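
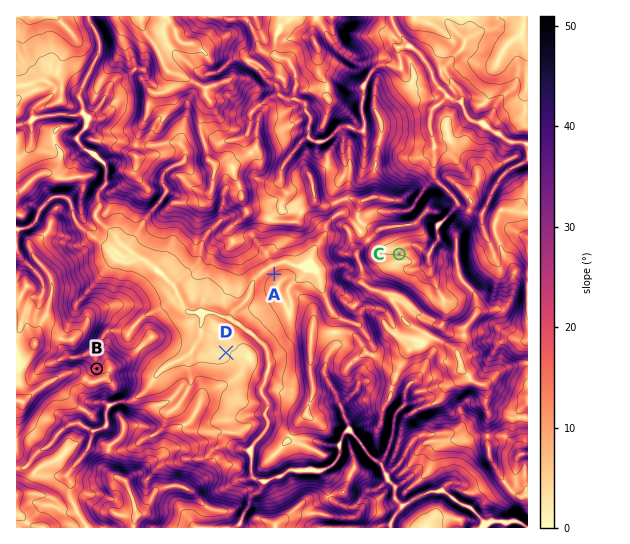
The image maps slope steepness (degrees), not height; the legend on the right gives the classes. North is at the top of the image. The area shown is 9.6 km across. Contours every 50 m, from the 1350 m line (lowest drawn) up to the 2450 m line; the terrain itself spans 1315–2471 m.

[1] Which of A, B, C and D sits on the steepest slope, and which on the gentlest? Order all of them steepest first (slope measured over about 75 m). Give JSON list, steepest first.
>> ["B", "A", "C", "D"]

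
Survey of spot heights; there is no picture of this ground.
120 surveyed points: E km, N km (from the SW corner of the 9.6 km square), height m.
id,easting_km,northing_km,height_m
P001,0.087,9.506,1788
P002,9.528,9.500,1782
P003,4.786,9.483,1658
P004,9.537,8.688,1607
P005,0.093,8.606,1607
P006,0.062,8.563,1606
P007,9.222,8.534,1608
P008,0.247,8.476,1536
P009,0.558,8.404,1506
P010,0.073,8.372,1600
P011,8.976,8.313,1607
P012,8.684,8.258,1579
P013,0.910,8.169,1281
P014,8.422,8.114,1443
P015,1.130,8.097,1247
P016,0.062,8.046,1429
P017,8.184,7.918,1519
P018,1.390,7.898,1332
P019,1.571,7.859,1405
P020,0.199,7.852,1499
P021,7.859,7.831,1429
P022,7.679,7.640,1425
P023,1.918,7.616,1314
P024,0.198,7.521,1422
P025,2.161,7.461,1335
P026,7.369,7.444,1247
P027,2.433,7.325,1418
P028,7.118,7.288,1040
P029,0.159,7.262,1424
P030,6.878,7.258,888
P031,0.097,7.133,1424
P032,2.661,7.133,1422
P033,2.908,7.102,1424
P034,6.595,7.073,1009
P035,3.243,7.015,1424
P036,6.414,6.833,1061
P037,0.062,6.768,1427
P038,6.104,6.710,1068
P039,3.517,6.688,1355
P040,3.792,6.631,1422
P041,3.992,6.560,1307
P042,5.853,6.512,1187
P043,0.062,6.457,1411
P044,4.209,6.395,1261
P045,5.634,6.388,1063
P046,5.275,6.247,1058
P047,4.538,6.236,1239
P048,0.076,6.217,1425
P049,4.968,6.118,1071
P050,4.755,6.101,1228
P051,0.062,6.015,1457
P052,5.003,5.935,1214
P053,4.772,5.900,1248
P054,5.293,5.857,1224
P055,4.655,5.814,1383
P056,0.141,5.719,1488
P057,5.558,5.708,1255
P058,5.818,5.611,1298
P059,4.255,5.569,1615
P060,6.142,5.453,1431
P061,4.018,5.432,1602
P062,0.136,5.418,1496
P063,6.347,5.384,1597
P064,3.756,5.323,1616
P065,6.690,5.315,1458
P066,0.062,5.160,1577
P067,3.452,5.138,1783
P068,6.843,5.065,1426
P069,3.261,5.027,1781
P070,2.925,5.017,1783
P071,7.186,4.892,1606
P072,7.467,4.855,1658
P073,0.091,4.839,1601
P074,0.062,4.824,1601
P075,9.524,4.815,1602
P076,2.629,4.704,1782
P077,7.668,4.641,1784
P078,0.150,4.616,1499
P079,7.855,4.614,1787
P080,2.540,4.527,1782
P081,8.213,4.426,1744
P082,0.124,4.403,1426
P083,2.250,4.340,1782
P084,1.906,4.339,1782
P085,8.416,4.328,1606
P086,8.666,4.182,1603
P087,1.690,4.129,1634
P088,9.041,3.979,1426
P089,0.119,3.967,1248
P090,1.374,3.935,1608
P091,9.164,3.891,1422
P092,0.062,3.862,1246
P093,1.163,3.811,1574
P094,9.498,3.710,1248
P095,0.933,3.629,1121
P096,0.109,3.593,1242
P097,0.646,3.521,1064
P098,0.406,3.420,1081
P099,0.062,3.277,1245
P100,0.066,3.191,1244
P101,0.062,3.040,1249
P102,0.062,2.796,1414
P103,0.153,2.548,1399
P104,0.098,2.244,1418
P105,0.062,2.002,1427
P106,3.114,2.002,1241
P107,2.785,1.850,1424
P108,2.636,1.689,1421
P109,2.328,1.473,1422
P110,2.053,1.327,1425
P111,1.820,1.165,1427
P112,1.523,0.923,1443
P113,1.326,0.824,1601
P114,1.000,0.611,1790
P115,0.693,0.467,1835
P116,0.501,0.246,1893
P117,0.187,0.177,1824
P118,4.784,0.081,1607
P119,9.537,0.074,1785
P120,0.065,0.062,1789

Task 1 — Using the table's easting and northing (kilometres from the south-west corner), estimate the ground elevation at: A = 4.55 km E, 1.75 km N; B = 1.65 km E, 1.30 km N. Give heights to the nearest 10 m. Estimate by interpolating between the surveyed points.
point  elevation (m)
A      1240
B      1550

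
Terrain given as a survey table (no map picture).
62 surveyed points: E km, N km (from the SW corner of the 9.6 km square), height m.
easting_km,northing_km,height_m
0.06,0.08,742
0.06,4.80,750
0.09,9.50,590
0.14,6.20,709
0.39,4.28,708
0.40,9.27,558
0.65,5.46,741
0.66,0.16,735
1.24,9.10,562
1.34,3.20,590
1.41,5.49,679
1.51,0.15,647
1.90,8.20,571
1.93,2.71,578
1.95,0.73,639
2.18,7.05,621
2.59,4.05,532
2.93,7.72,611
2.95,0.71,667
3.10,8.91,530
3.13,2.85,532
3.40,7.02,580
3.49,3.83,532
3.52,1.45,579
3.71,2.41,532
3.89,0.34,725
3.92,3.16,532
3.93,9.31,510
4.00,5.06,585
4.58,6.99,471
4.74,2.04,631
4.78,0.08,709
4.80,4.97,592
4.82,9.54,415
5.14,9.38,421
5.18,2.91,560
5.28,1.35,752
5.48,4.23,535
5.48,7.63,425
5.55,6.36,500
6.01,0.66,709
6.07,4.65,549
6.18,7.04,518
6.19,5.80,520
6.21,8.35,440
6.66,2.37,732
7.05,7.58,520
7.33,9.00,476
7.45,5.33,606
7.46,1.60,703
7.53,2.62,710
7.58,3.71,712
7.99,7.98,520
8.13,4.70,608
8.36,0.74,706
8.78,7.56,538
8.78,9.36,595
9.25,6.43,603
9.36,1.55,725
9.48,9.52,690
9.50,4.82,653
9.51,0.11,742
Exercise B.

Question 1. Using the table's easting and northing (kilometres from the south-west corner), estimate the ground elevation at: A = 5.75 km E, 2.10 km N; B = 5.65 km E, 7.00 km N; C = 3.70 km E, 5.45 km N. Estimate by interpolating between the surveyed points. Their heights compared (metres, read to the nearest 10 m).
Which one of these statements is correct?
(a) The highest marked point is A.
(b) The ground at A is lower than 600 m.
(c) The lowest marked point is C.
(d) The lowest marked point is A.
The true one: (a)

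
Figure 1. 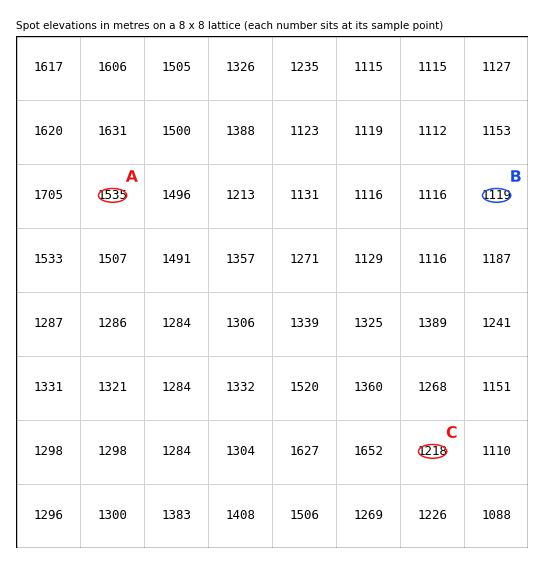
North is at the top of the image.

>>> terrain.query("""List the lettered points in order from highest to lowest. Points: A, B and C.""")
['A', 'C', 'B']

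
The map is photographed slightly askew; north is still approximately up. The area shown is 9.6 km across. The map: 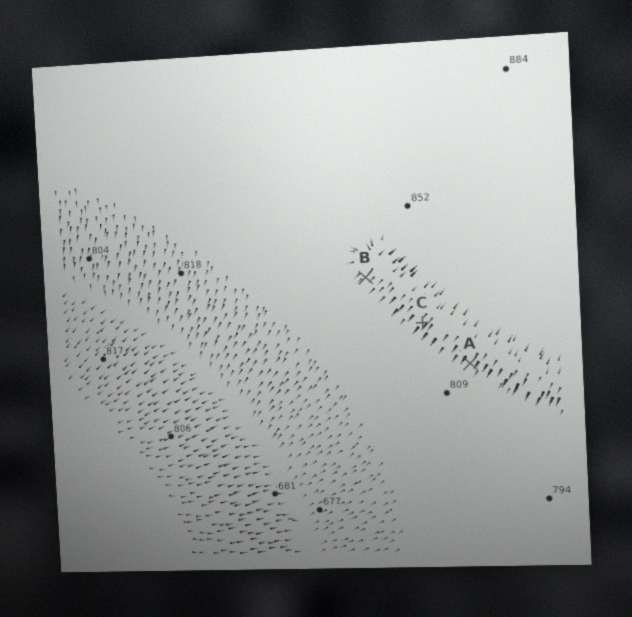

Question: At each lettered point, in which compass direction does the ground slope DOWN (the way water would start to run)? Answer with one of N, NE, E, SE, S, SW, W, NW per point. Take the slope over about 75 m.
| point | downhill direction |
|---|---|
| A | SW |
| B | SW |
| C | SW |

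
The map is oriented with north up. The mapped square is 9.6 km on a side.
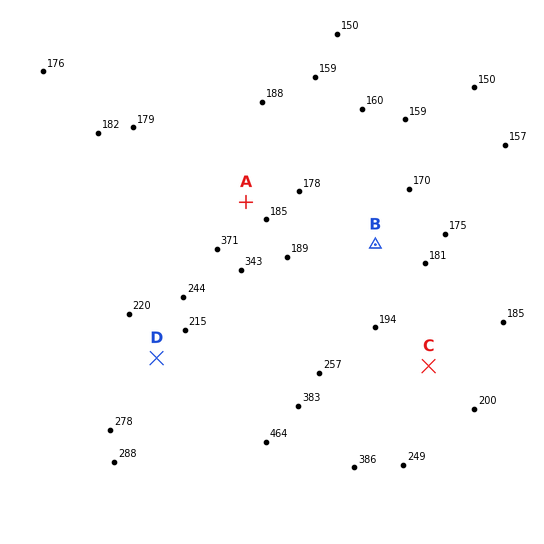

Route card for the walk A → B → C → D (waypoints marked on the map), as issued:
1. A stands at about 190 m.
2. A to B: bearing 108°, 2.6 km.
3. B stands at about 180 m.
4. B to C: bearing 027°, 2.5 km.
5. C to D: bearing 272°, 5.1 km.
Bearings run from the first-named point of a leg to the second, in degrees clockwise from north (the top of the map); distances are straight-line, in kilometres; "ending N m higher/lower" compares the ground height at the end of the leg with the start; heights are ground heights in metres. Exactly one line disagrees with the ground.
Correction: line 4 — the bearing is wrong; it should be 156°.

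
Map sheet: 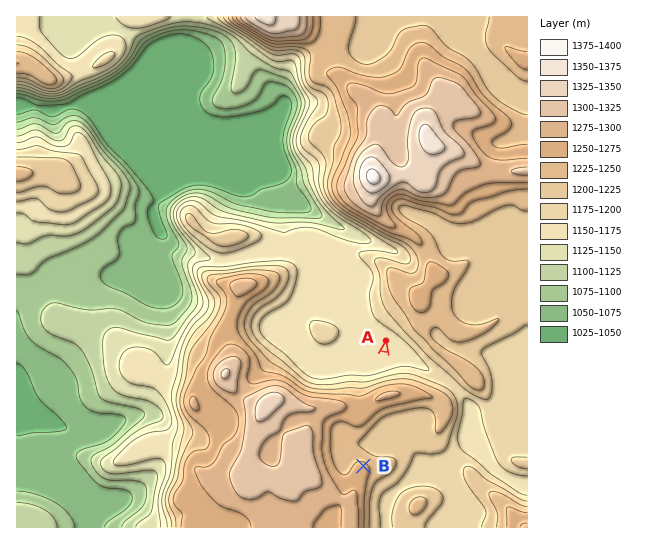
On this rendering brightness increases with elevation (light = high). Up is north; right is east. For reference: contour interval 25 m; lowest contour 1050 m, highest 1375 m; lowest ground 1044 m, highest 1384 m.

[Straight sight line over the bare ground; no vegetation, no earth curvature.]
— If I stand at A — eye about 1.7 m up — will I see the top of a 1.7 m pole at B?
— No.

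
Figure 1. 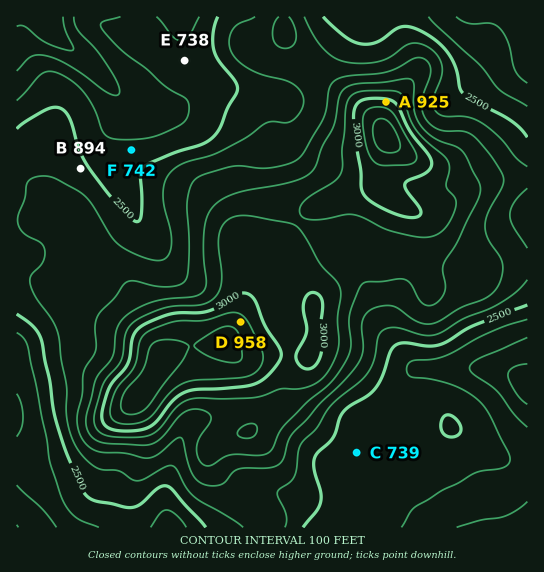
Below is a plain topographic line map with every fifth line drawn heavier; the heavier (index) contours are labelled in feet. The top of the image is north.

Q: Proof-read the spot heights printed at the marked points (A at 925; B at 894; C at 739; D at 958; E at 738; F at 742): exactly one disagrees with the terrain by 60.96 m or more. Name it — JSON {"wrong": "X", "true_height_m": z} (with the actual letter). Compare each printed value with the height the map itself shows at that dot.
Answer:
{"wrong": "B", "true_height_m": 772}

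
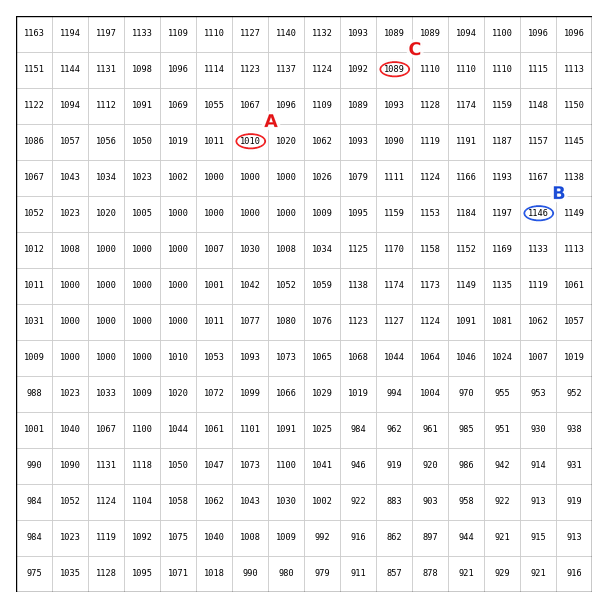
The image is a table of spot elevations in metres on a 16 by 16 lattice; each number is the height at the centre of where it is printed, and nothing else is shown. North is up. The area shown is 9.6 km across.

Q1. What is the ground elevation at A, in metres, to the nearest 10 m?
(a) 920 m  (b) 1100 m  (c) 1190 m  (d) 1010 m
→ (d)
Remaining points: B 1150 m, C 1090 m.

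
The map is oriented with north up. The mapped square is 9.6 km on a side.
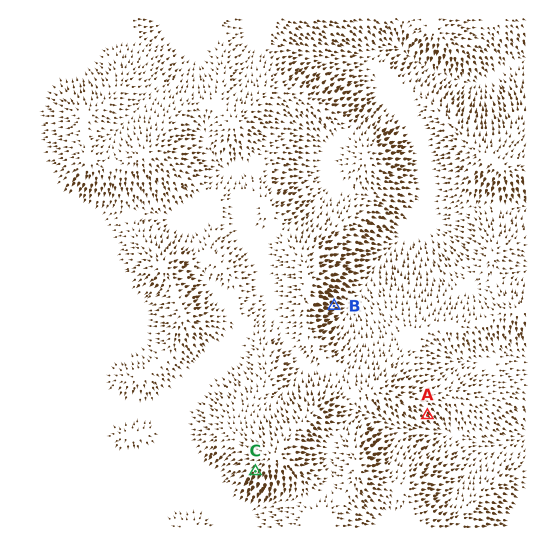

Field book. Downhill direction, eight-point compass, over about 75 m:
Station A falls SE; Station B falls E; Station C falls SW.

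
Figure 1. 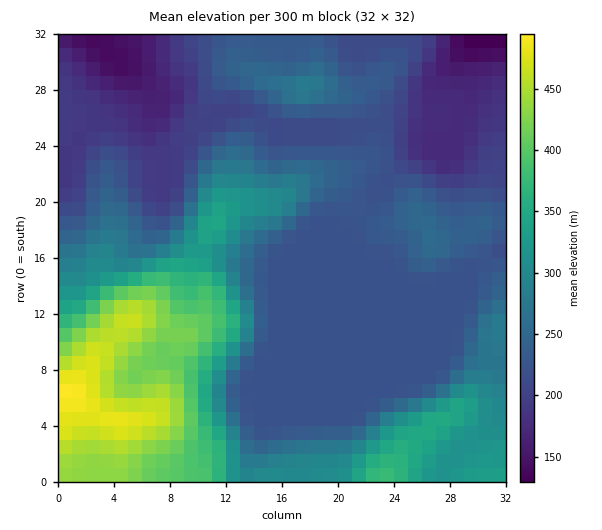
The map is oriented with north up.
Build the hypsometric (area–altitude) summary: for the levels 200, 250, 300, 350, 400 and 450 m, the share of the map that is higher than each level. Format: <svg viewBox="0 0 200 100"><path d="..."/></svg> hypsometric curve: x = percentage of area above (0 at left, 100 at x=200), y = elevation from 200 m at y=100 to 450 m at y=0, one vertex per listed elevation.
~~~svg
<svg viewBox="0 0 200 100"><path d="M168 100l-87-20-26-20-20-20-12-20-14-20"/></svg>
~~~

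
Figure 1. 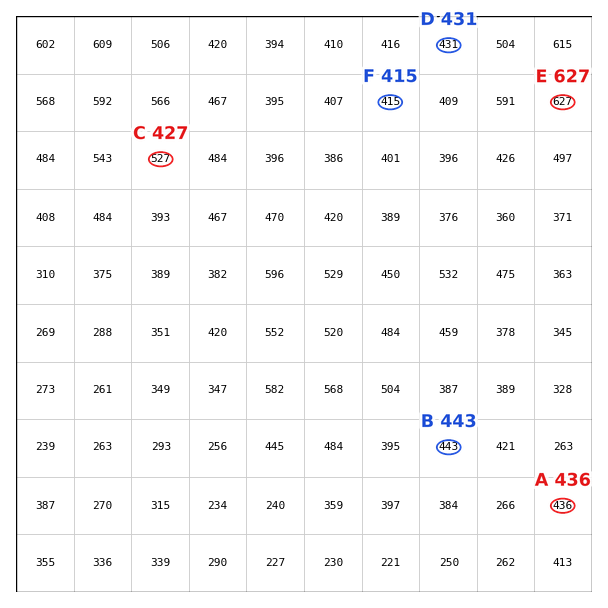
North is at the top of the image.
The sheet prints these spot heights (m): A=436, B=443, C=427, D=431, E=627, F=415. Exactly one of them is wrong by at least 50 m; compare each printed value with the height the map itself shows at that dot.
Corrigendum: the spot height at C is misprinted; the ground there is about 527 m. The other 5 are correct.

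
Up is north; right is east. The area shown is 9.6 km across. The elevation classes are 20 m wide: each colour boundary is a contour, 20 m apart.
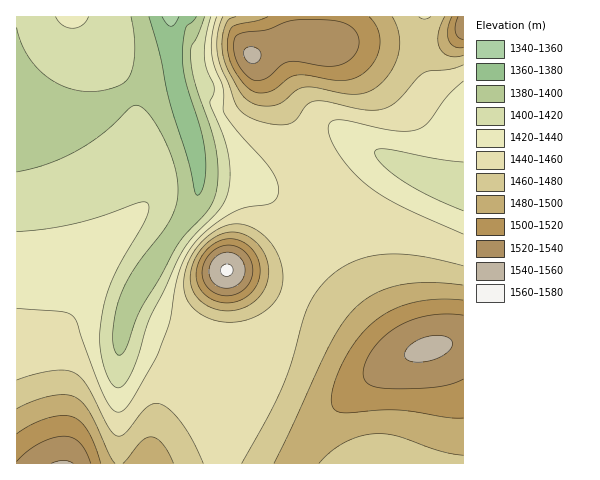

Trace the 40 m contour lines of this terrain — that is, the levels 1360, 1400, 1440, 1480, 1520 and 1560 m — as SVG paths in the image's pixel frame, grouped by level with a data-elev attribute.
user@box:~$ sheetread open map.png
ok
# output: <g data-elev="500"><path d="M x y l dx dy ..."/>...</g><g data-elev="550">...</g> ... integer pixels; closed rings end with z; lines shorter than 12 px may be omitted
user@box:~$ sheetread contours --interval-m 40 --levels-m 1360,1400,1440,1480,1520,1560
<g data-elev="1360"><path d="M179 17l-5 8-3 1-4-2-5-7"/></g><g data-elev="1400"><path d="M17 27l3 14 7 14 8 11 11 10 11 7 13 6 14 2 13 0 12-2 11-4 6-4 4-6 3-11 2-15-1-16-3-16"/><path d="M205 17l-8 19-5 10-1 13 4 24 15 44 6 20 2 25-2 21-8 17-23 25-10 14-15 28-20 34-13 34-5 9-4 1-2-2-3-14 2-22 5-19 14-30 34-45 6-12 3-11 1-15-3-17-7-20-9-19-14-19-6-4-5-1-5 4-26 24-24 17-31 14-31 8"/></g><g data-elev="1440"><path d="M463 234l-63-28-31-19-15-14-14-16-9-17-3-11 3-7 8-2 56 11 12 0 11-2 10-6 19-26 16-16"/><path d="M217 17l-5 17-1 18 3 14 9 22 1 24 12 18 28 30 8 12 6 15 0 6-2 6-7 5-24 4-15 6-22 15-16 17-8 13-5 14-9 48-12 32-26 46-10 12-5 1-4-2-8-11-12-30-16-46-4-7-4-2-7-2-45-4"/></g><g data-elev="1480"><path d="M115 463l-6-9-19-41-7-10-7-5-10-3-14 1-18 5-17 8"/><path d="M174 463l-12-19-5-5-6-2-10 4-18 22"/><path d="M319 463l12-11 13-9 16-7 15-2 21 2 43 15 24 4"/><path d="M222 311l15-1 15-6 10-11 6-14 0-15-6-14-10-11-14-6-14 0-15 8-12 13-6 16 0 14 5 12 12 10z"/><path d="M463 285l-35-3-29 3-23 8-20 14-13 15-13 22-56 119"/><path d="M236 17l-8 3-5 12-1 15 3 16 12 24 7 10 11 7 12 2 13-3 15-12 9-4 10 0 40 7 11-1 11-5 14-15 8-19 1-19-7-18"/><path d="M445 17l-7 17 0 8 2 6 4 5 5 3 7 1 7-2"/></g><g data-elev="1520"><path d="M91 463l-6-12-5-8-7-5-9-2-11 2-13 5-13 8-10 11"/><path d="M463 315l-17-1-18 2-16 4-14 6-14 10-10 12-8 14-3 12 1 5 5 5 7 3 12 2 49-2 14-3 12-5"/><path d="M222 295l10 0 10-4 7-7 3-8 1-10-4-9-6-7-9-4-10 0-9 3-8 9-4 9-1 10 4 8 7 7z"/><path d="M252 80l6 1 8-3 15-13 9-3 9 0 28 4 16-2 8-5 6-7 2-9-1-8-5-7-10-5-11-3-19 0-22 1-25 9-27 4-3 2-2 5 1 15 7 14z"/><path d="M458 17l-3 8 0 7 4 6 4 1"/></g><g data-elev="1560"><path d="M223 276l5 0 4-3 1-4-3-4-5-1-4 3 0 5z"/></g>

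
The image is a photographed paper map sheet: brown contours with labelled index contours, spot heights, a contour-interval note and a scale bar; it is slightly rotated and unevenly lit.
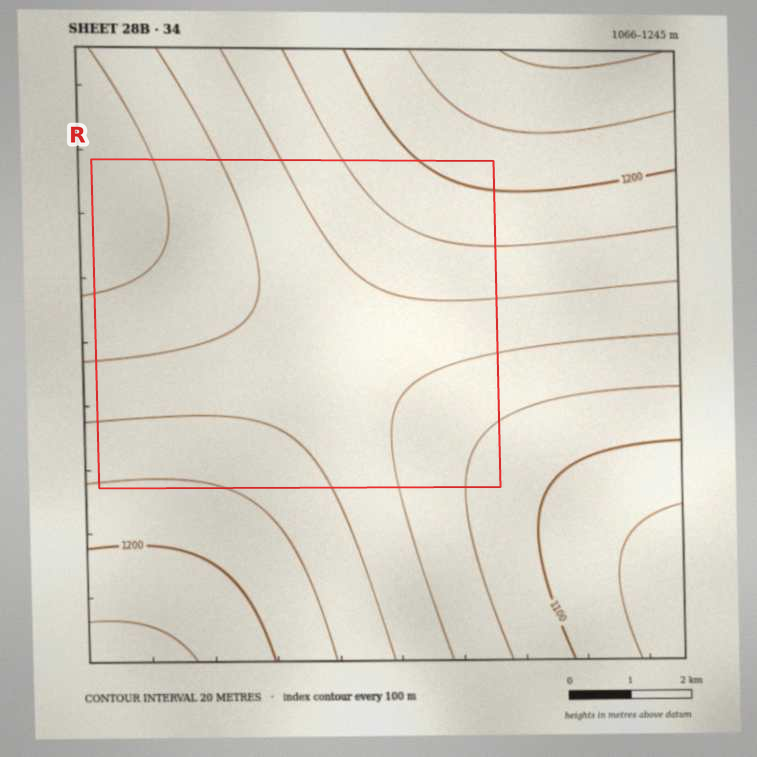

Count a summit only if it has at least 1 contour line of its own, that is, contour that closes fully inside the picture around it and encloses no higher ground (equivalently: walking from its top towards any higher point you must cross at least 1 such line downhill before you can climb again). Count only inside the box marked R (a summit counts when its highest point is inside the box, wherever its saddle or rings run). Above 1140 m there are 0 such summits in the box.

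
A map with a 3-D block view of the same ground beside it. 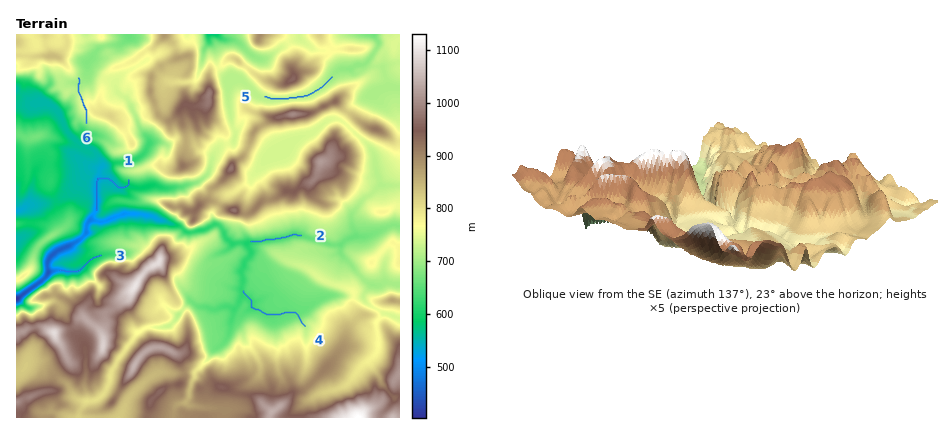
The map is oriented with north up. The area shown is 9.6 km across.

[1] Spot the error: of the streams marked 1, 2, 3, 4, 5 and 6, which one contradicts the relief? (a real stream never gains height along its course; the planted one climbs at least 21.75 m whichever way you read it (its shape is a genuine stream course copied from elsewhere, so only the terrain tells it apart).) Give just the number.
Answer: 6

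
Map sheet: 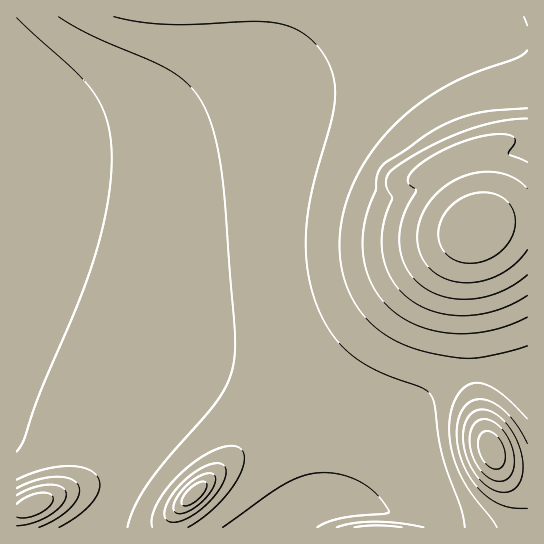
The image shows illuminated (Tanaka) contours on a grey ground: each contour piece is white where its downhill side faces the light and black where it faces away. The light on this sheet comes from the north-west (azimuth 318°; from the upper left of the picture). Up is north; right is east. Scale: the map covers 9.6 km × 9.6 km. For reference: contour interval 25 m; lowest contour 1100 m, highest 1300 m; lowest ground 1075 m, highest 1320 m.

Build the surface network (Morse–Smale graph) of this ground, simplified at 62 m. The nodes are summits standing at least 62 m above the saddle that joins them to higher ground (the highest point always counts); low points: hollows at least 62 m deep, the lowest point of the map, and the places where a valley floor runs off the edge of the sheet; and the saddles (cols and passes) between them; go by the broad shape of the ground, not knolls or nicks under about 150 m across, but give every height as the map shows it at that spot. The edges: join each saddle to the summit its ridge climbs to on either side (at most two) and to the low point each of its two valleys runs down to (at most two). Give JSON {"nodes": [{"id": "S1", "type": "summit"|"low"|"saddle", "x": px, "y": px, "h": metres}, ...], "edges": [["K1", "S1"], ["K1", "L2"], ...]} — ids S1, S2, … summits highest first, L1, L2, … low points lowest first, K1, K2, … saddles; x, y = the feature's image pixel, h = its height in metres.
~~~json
{"nodes": [
{"id": "S1", "type": "summit", "x": 477, "y": 229, "h": 1320},
{"id": "S2", "type": "summit", "x": 493, "y": 451, "h": 1290},
{"id": "S3", "type": "summit", "x": 194, "y": 494, "h": 1247},
{"id": "S4", "type": "summit", "x": 33, "y": 506, "h": 1220},
{"id": "L1", "type": "low", "x": 17, "y": 127, "h": 1075},
{"id": "K1", "type": "saddle", "x": 474, "y": 371, "h": 1170},
{"id": "K2", "type": "saddle", "x": 290, "y": 405, "h": 1134},
{"id": "K3", "type": "saddle", "x": 119, "y": 490, "h": 1117}],
"edges": [["K1", "S1"], ["K1", "S2"], ["K1", "L1"], ["K2", "S1"], ["K2", "S3"], ["K2", "L1"], ["K3", "S3"], ["K3", "S4"], ["K3", "L1"]]}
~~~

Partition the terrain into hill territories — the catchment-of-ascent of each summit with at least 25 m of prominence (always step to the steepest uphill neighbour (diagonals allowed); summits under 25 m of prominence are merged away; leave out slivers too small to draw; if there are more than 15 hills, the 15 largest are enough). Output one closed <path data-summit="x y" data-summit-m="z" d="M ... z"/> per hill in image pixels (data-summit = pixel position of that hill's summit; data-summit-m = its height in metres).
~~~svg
<path data-summit="477 229" data-summit-m="1320" d="M527 16l-510 0-1 291 23 17 27 13 25 10 55 12 75 9 24 7 26 13 24 21 12 17 8 19 5 25-1 33-4 15 34-7 24-40 31-42 12-22 22-23 23-11 22-2 16 2 29 12z"/><path data-summit="194 494" data-summit-m="1247" d="M17 308l-1 97 29 11 46 12 15 8 10 10 5 11 2 24-3 9-8 16-17 22 207 0 14-11 4-26 0-21-7-29-6-15-12-17-24-21-26-13-24-7-75-9-55-12-25-10-27-13z"/><path data-summit="493 451" data-summit-m="1290" d="M483 371l-17 1-13 4-15 8-13 11-62 92-13 24 24-2 29 3 31 8 8 8 86-1 0-141-17-9z"/><path data-summit="33 506" data-summit-m="1220" d="M18 405l-2 1 0 121 78 1 18-22 9-20 2-24-7-16-10-10-15-8-46-12z"/><path data-summit="378 527" data-summit-m="1190" d="M374 509l-29 2-20 4-11 4-11 8 138 0-4-6-15-5z"/>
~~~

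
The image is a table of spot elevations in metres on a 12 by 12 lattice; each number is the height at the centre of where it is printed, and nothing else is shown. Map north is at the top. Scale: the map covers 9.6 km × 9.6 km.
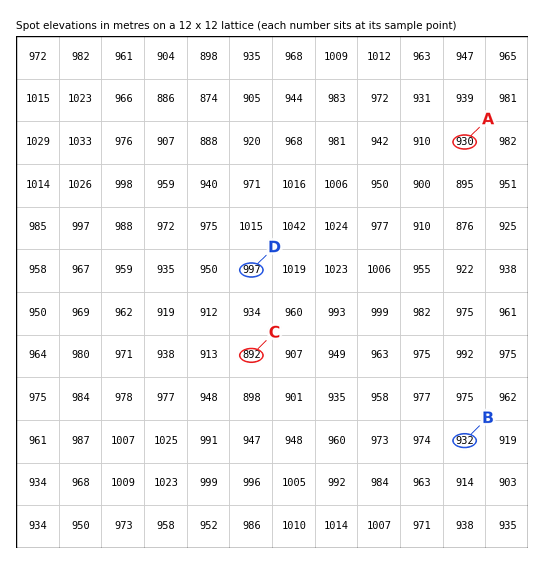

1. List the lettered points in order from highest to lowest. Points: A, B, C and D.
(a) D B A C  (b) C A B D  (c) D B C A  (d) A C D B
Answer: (a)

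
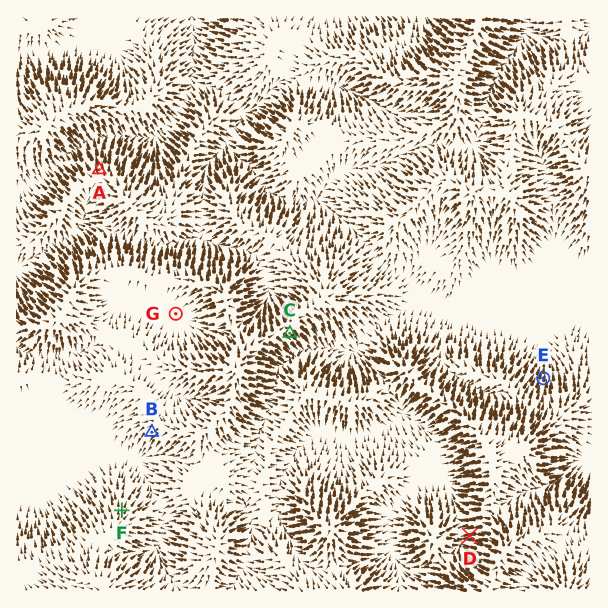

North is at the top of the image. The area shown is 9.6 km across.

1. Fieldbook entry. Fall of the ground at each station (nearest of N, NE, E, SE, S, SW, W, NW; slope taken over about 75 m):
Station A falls N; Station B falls SW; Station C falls SE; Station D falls W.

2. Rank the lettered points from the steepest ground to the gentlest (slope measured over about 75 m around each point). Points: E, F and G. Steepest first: E F G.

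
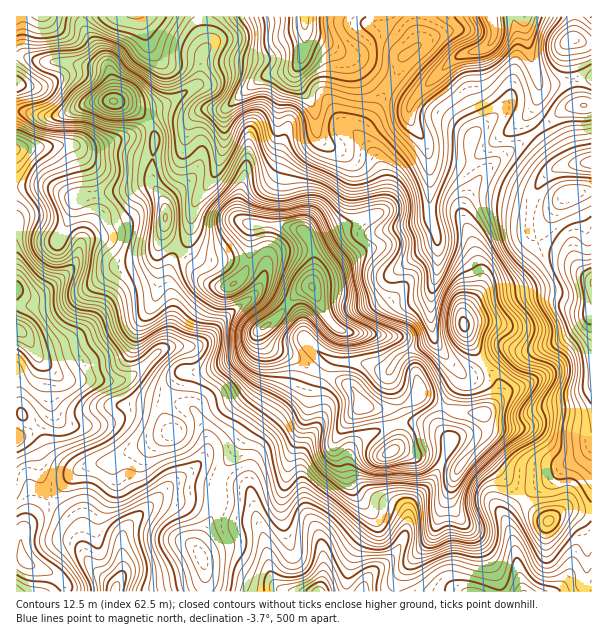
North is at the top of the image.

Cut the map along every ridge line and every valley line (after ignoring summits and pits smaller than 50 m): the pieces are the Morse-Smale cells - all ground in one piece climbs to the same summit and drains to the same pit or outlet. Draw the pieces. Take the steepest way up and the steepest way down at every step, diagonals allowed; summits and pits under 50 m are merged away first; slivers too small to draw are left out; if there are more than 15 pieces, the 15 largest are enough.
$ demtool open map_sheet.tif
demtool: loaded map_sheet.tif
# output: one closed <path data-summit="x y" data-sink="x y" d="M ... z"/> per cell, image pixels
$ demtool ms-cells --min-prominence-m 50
<path data-summit="312 287" data-sink="17 330" d="M149 124l-20 12-39 12-15-3-18 0-41 5 1 442 49-1 0-6-6-7-9-6-24-8-5-7 0-26 21-27 37-35 12-5 19-2 60-29-7-14 0-15 6-15 10-14 3-3 24 0 36-16 9-6 8-20 4 11 8 8 18 6 21 13 40 18 12 20 24 3 5 5 5 14 1 10-3 12 6 0 15 6 22 1 21 11 28-34-1-15-4-5-26-2-27-12-9-7-5-24-19-31-21-4-28-2-11-4-6-7-18-34 2-18-1-18-6-15-5-6-29-6-21 0-2 7 0 26-8 19-12 10-14 0-10-4-14-19-28-29 2-24-3-10-11-18 0-30 4-14z"/><path data-summit="312 287" data-sink="305 17" d="M417 16l-112 0-1 35-4 12-7 7-24 4-9 5-36 30-18 0-17 9-28-2-11 7 6 15-4 14 0 30 11 18 3 10-2 24 28 29 14 19 10 4 14 0 12-10 8-19 0-26 2-7 21 0 26 5 12 11 27-12 22-6 22-12 3-9-1-25-10-21-8-11-5-12 35-55 6-18 18-17z"/><path data-summit="312 287" data-sink="491 17" d="M524 16l-106 1 2 25-18 17-6 18-35 55 5 12 8 11 10 21 0 31-4 5-20 10-52 17 6 22-2 26 18 34 6 7 11 4 28 2 21 4 19 31 5 24 9 7 27 12 30 0 12-13 2-12-2-7-12-14-3 0-12 8-10-1-17-19-11-18-3-25 2-20 6-19 0-33-8-20-2-66 9 4 31 3 11-4 16-16 24-16 11-12-1 8 8 12 27-23 19-4-6-6-4-19-24 5-7 0-4-4-9-28z"/><path data-summit="312 287" data-sink="318 591" d="M266 343l-1 2 12 17 3 15-14 30-19 25-29 47-2 28-18 36 0 8 7 16 0 24 190 1 3-14 6-9 28-32 26-69-20-11-22-1-15-6-8 1 5-13-4-21-7-8-24-3-12-20-40-18-21-13-18-6z"/><path data-summit="312 287" data-sink="116 591" d="M260 330l-8 20-9 6-36 16-24 0-3 3-10 14-6 15 0 15 7 14-60 29-25 4-11 6-32 32-19 24-4 8 0 15 4 9 3 4 24 8 9 6 6 7 0 7 138 0 1-25-7-16 0-8 18-36 2-28 23-38 25-34 14-30-3-15-15-21z"/><path data-summit="312 287" data-sink="591 282" d="M591 313l-6 12-16 12-15 7-21 6-29 0-18 15 12 15 2 12-6 12-12 10 5 11 0 9-11 15 46 50 12-11 18-8 9-11 23-13 8-9z"/><path data-summit="312 287" data-sink="524 591" d="M476 448l-18 20-26 69-34 41-2 14 127-1-9-49-8-20 0-7 16-17z"/><path data-summit="464 324" data-sink="591 282" d="M539 241l-24 27-12 8-14 4-25 31-1 10 3 12 19 31 19-14 29 0 21-6 15-7 16-12 5-8 2-38-26-26z"/><path data-summit="464 324" data-sink="491 17" d="M528 114l-9 10-46 34-15 2-21-3-9-4 2 66 8 20 0 33-6 19-2 20 2 18 2 12 5 7 11 14 14 12 7 0 15-9-12-17-8-15-3-12 1-10 14-18 3-8 0-13-9-33-9-21 0-11 17-30 17-17 39-29-7-11z"/><path data-summit="113 101" data-sink="137 17" d="M201 16l-118 0 1 13 25 39 5 21 0 12 24 7 14 0 16-5 24-15 7-7 1-22 6-14-4-16z"/><path data-summit="113 101" data-sink="305 17" d="M303 16l-100 0-1 13 4 16-6 14-1 22-20 16-20 9-21 2-12-3 14 9 9 10 12-8 28 2 17-9 21-1 33-29 9-5 21-2 10-9 6-22z"/><path data-summit="464 324" data-sink="591 162" d="M536 132l-39 28-17 17-16 26-1 15 7 16 11 38-1 18 9-10 14-4 12-8 15-17 6-9-7-11 1-24 5-16 14-19 17-7-5-1-5-5z"/><path data-summit="549 521" data-sink="524 591" d="M522 499l-12 11-4 5 0 7 8 20 9 49 61 1 4-23 0-24-6-18-6-7-7-4-11 0-7 4-5 0z"/><path data-summit="312 287" data-sink="591 162" d="M591 106l-24 2-31 24 20 27 5 5 5 1-17 7-14 19-5 16-1 24 7 9 4-3 13-25 13-16 26-5z"/><path data-summit="113 101" data-sink="17 84" d="M26 56l-10 1 1 55 10 0 15 4 14 0 15-4 13-8 30-3-2-21-7-12-36-6-24 0z"/>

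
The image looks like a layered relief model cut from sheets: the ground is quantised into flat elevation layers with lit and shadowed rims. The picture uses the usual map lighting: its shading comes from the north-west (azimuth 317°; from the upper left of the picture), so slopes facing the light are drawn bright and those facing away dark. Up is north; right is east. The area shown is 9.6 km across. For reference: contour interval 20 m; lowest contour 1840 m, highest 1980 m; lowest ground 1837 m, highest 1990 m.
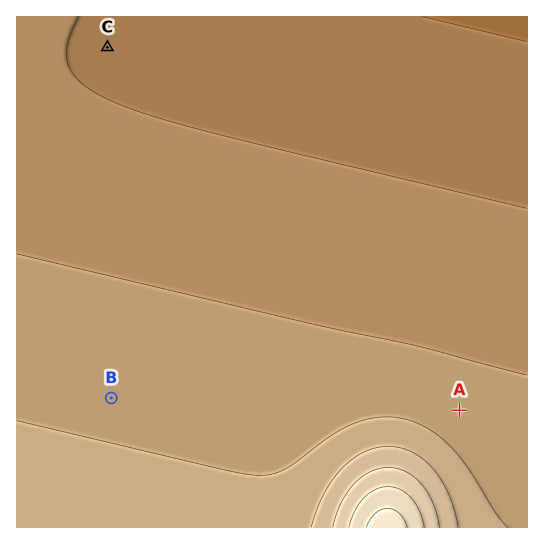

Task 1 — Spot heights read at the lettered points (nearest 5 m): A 1890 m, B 1895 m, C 1855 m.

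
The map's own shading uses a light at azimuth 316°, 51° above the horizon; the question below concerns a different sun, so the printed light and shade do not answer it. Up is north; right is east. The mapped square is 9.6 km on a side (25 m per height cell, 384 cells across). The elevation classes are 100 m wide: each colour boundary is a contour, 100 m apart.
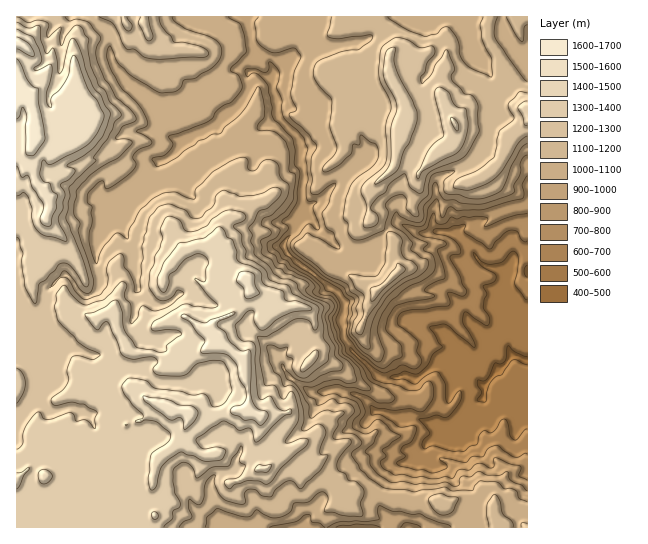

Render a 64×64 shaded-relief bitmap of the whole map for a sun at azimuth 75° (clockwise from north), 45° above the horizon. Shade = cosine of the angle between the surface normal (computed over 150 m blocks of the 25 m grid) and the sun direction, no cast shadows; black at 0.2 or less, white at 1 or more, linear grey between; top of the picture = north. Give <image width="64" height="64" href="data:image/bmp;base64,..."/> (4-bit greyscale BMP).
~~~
<image width="64" height="64" href="data:image/bmp;base64,Qk12CAAAAAAAAHYAAAAoAAAAQAAAAEAAAAABAAQAAAAAAAAIAAATCwAAEwsAABAAAAAAAAAAAAAAABEREQAiIiIAMzMzAERERABVVVUAZmZmAHd3dwCIiIgAmZmZAKqqqgC7u7sAzMzMAN3d3QDu7u4A////ALq6qaqpmqqYi8y6vLqYiYd3iHRpVCNWnJVVVXiHV7uquqqqqpqqqYd6zLzbuXeJdniqdXdVWbupdnU2mZhouryqqpmZqqqpiJvM3bq3Vpp3m7mHeHjNyoiIczrLqXm7zLqZmZqqqqmIm7vcnKRIy2esqKmHes3JiZl1i8zJebzcupmqqqqqqoeKzNqtgmu4WLqIupiJzcuqqoiKqqh6zN66iaqqqqqqhnvdyaxzi5ZYuom7qavN3cqqmXmWZ5rNzLqJu6qqqrqGe93HipeHZnrLibu7vM3dyqqqiGV4qq3umaq6qqqquod6zKZYd5hFi8uZu8zM3u7cu7qXaHepi955q6maqqu5h2i6hVd5uneKu7q7zN3d7dzMt2mqd4e8uniqqZmqq6iHd4qHmqvbd5qqu8y83d3MzMy5q7mIaMyoZ5qpmau6iImZd4vLq8t2m7ubzdu93dzLvMu7qYdovKd3iaqZrKd4mql1e7u7qGWLvMqs3svczMzN26qql4msqGeJqqm6d4mqmFV5q7p2ZXu7zqnd7+p87KztupqpmJupZ5qZu6h4mZmFRom7uWRWrMvO6a3d3YvturqZqauni7qpm6iql4iYdkRpq8y4ZorN3O/6ir7v65h2eaq7q6iKqsuXeZh3iYdEWKy7vchnnMzb3/2JvO90eIisy7vLl5mqzKZ4iJmIdUeru7uruXaN29vf/arNxUrMurzcq8yYmZnMyHd3iZl1e8uqqqqpdH7s3N+6qnRI3MzKe+26zJiZiMzKdnd5qpibupmZqqlTjv3etFh2Nt/ty7po3cq7mZiJvMp2d4qpmrqHeJupmEKf/usSmpid/9WKhqqrzKirl5q7y4ZoqpmZiId4q6mGMq/+1hSbvO7tA5lozbm7h7upq7vLl3mpiGWKqZiJmHU23/6lVnvf/cALy73dy6loy6uYy7qYh2aIR7uqmIhmaL2+/Xd3iu/+AL3d3dy7uWrKqneqqZdVZ5ha25iImFZ73c3IiZiM//IH7t3d3cyWnLm5eKqZdVd3l33IeZh0SKzu2ViqqIz/4Azu7czMyWjLirmayppUd2eXrrZ4iGWKvMykSqqoff/gDO7tzLqYi7iLuZjJmlV3eZi+x4hmi7qZrLZaqpeO7tAHzd25iJicmLy6h6eqRXqoeM7KumRquph6qHibq97+4QOry4d4iLuKy6qHZrtEvcdVvtuVeXmYeId4mc3MzM7gAIu6mJmsyKzLqnZWy1bdm3ON2CKMp2aIh2nMzu7u3BABfKqqq8uZzcuod1e7qMZus2zXE6yWeId3jO273e/AADiJqZibqb3cqqh4Z5u8cr+jfMUTm5iYd3ed/9u82QA3qpZqmaq83smsuYlnmrpF74SttDNquohmi7zu7d0wCKqql1fN3e7srMqpiHiJqGv+dZ2kM0i6l1fO3d3twAObupmXWt3e/trLiKqGiIiYnv6GnJRFVYqWes7//uwAaryoiZdc7t7svddZunWIeIjP/ZeadFZmiYir3u7u1gSrymaJl2vu3d3ulGq6ZXdWeu/smJllVViqh3ve7tzLYoylRXiYjO/tzclFirlmZTSu/uyoqXVFacyGat3d3u7VeTRlV5vu6o24lkaaqYhkJ97u3bmpdUV63aZYu83d3chyFXdVru1DrXeWd3iZiGU2zu7cuZmGVYvNpmabzbmrukJGZ2e96jfth3VVaIiIZTXO7tu6mphmi8ynZ5qqq7zNVURmZ73ISNuEQzRniIl1J8/+26qpqYiauoZoq6mZze02dVVVm7llnJEzNniJvWRb3u3LmaqqmZqph3mrupi+/RWYVUSKumS+kDWJmrzedpy8y7upmrqpmpmIiau6mc39IpqGVEm6ZM2TRom7zd53vKrMy6mKzLqZmIiJmrqazuwRiqmGQnqVuoh3d4vN3We7q7u7qZvNypiImZmauprO+wKJqplyGbh4d4mYeLzdR7qJqquqvMyqqYiZmZmqqr7qE3iaqYMGuoaJmrqHjM02q5maq8u9y6rMqJmZmaqqvvsjV5qpgwXLl2i8y5dqzEWsupm7zcvM3cy5iZmZqqrO5gNomqmDBcyph4zcqGi6Vq3KqazN3czLmaqpiImrq96gJXiaqYMFzLqFbO25h4d3vcmZm93brNqKqqq4eJvM2RJoiJqZhAO8ymN97sqHVJi9yYma7+3e2ZuqqruWes7CN4iImpmWEp3KU63u24Uhmc64iIz/7u7Imqqqq6lozrRWeIiKqZcgjdk3zN7aYiOZ3ZiZrf/t3JeZqqmqq4fOo0Z4iImqlgCtxzrczdplVZrdtnne7+3Jd5mqqaqsuM5zZ3iIiqqDBd22a93MuYd5q73XSv/u7JZ4mqqaqr3azWRmd3iaqWAL7beM3cuph6zMrOk7//7ZZomqqaq7vdvLZGZmebqpQE3cqIvMu7ho3u266zz/7qZnmpmJmazNuJp1ZmaKuqlAbcqqet3Ll2ztys3aTP/sdneIiIiJvMuayGh2Z4mqqVB8qbua7bqGndt6/tlM/utWdmiamqzdy7yFiZh4iZqpYmu7rMvduXe9qL7+yVzu21RmesurvMzM2liqmHiZmZl1Wc26q8y4esuH3O65e97rM3ec3cu7u7zYaZmZh3iJmZd5vLqazKeLyHnKvsqZ3tYUmb3dy7u7vMiJmZmYd3iamavLqYm7h4u3i8qcy6m7czepzu3Lu7u8qImJmYiGaaqqvLuqmrl4iqeK"/>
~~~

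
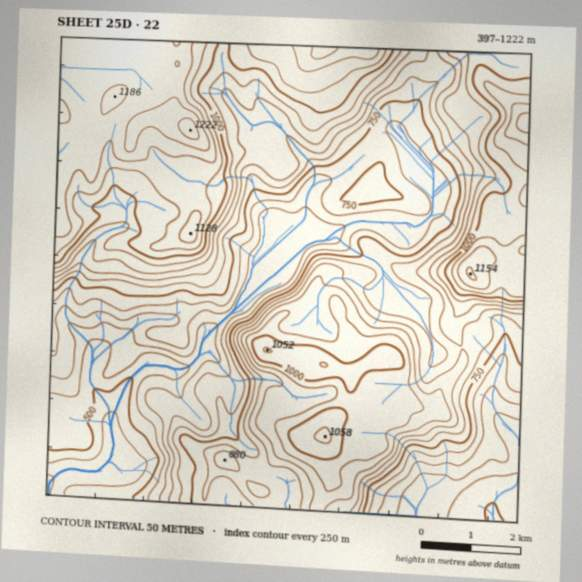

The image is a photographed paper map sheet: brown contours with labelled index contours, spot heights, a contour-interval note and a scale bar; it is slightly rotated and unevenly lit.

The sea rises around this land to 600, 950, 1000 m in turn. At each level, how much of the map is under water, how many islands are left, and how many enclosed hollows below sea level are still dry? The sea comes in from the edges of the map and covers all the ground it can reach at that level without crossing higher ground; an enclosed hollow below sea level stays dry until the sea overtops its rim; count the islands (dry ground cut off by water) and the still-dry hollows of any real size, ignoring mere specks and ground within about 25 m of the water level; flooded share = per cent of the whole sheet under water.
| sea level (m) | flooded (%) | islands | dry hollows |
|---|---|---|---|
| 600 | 12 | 0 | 0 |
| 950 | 66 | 1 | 0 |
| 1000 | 75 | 2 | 0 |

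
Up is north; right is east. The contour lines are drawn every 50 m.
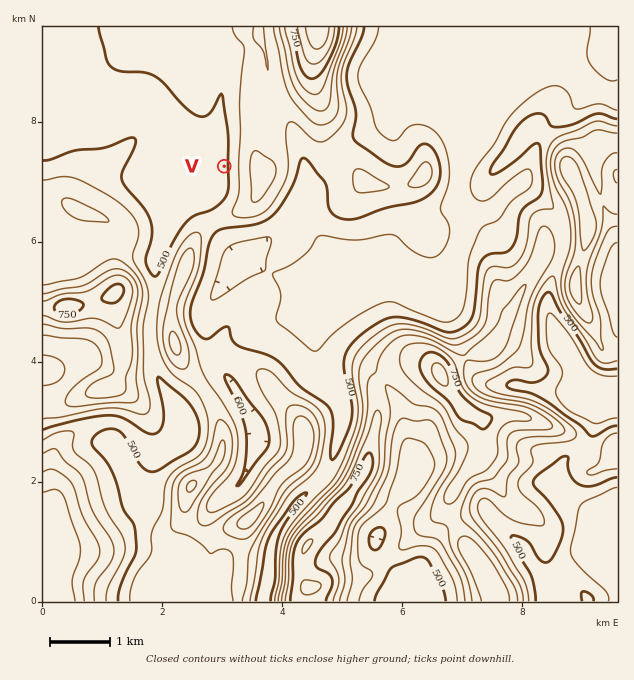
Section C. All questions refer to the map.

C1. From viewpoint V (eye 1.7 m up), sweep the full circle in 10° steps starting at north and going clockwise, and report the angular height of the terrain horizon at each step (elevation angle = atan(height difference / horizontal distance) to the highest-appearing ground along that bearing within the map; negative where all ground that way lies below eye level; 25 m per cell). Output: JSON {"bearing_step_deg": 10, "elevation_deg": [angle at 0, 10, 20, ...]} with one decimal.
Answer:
{"bearing_step_deg": 10, "elevation_deg": [0.7, 2.1, 4.3, 7.5, 8.6, 10.7, 12.4, 13.7, 14.4, 14.7, 14.4, 13.7, 12.5, 10.9, 9.2, 7.7, 6.0, 4.3, 2.7, 1.8, 4.5, 3.4, 5.6, 4.4, 2.9, 2.8, 2.2, 0.8, 0.4, 0.2, 0.0, 0.1, 0.5, 0.9, 0.9, 0.7]}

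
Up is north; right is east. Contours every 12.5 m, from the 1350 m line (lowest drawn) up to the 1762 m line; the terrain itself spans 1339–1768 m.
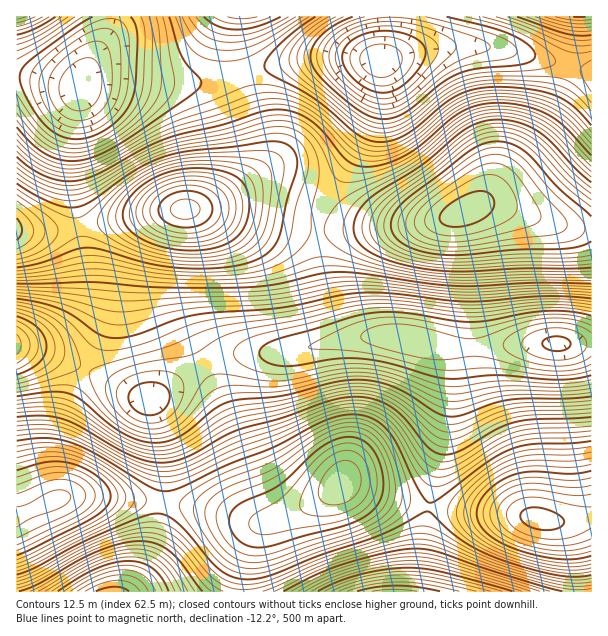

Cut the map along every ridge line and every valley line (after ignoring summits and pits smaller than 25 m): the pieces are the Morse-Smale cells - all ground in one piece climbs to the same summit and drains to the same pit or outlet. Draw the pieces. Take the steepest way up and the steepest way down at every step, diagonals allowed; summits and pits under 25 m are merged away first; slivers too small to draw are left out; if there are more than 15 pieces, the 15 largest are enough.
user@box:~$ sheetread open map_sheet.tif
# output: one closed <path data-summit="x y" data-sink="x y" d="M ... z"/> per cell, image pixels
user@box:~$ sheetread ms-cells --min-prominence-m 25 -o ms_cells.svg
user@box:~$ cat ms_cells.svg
<path data-summit="464 212" data-sink="380 60" d="M483 46l-48 2-52 12-3 2-1 30-9 33-15 30-23 33-12 22-2 19 47 0 51-5 30-6 33-13 19 0 72 23 22 0 0-156-73-20z"/><path data-summit="342 482" data-sink="557 344" d="M396 337l-40 0-68 15-51 2-15 2-18 9 24 48 31 87 11 18 9 0 18-7 26-13 19-16 59 20 21 4 6 0 20-89 3-30-1-34-7-7z"/><path data-summit="464 212" data-sink="557 344" d="M498 205l-19 0-33 13-30 6-51 5-47 0 0 20 4 30 9 38 7 18 6 3 52-1 53 11 34 0 51-5 57 1 1-114-40-7z"/><path data-summit="539 519" data-sink="557 344" d="M561 343l-55 1-23 4-39-1 6 6 1 34-5 39-18 78 3 4 40 4 45 2 35 8 22 0 19-4 0-173z"/><path data-summit="185 209" data-sink="81 87" d="M240 74l-24 6-25 4-62-5-33 0-10 3-7 10-7 61 1 36 6 38 82-16 37-3 21-9 20-13 19-19 4-11-2-22z"/><path data-summit="185 209" data-sink="557 344" d="M210 210l-26 0-6 69 0 20 3 18 5 13 17 34 25-9 60-3 58-13-8-4-10-29-9-45-2-32-29-3z"/><path data-summit="185 209" data-sink="380 60" d="M342 56l-49 5-52 13 19 60 0 27-2 6-25 23-26 15-15 5 30 1 66 15 30 2 2-18 8-15 22-33 17-30 12-40 1-30-2-2z"/><path data-summit="342 482" data-sink="393 591" d="M345 482l-3 0-30 22-25 12-20 6-11 8-9 25-3 20 1 17 173-1 10-84-48-11z"/><path data-summit="185 209" data-sink="149 399" d="M183 210l-16 1-20 7-9 6-14 16-9 21-7 59-6 16-17 32 17 11 45 21 9-3 30-23 18-9-18-35-6-19-2-32 6-58z"/><path data-summit="539 519" data-sink="393 591" d="M429 506l-5 30-5 56 173-1-1-73-18 4-22 0-35-8-63-3z"/><path data-summit="53 501" data-sink="113 591" d="M102 496l-40 2-46 18 1 76 111 0 6-7 16-27 10-36 3-19z"/><path data-summit="53 501" data-sink="149 399" d="M87 370l-3 1-5 9-19 51-4 16 2 51 11-2 33 0 60 6 2-17-1-39-5-24-7-20z"/><path data-summit="342 482" data-sink="149 399" d="M203 366l-12 6-41 29 6 10 7 35 0 55 2 3 45 6 44 13 21-3-9-5-7-15-27-77-26-54z"/><path data-summit="242 17" data-sink="81 87" d="M236 16l-125 0-3 19-12 19-14 30 14-5 33 0 62 5 25-4 24-6-5-29z"/><path data-summit="17 230" data-sink="81 87" d="M24 76l-8 1 0 153 41 0 21-2-5-39-1-36 8-66z"/>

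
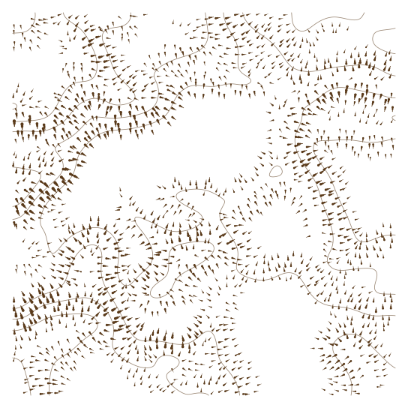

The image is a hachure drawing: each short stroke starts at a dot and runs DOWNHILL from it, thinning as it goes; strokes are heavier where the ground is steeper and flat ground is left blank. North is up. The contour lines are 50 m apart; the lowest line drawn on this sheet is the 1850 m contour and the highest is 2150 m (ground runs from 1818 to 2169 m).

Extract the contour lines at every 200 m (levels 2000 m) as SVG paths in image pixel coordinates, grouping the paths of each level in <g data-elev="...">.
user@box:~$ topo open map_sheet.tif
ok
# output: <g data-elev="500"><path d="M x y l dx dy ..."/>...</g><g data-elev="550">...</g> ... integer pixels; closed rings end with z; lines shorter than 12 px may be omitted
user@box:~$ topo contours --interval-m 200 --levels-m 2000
<g data-elev="2000"><path d="M240 396l-6-16-14-20-5-22-5-6-4 0-15 10-9 2-40-3-8-5-30-52-3-12 0-20-1-4-4-3-10 1-8 6-6 10-7 20-5 5-24 10-14 10-10 1"/><path d="M396 368l-36-31-10-3-10 3-6 7-1 6 17 28 2 8-1 10"/><path d="M154 298l6 0 6-4 13-18 29-18 6-8-1-6-7-2-12 0-14 2-8 4-3 6-2 20-16 16-1 5z"/><path d="M12 219l6-1 6-4 14-17 23-23 2-6 0-6-8-12 3-6 16-9 18-17 38-1 15-5 9-5 3-5 1-8 0-6-4-12 2-6 14-8 27-10 9-8 2-10-3-22"/></g>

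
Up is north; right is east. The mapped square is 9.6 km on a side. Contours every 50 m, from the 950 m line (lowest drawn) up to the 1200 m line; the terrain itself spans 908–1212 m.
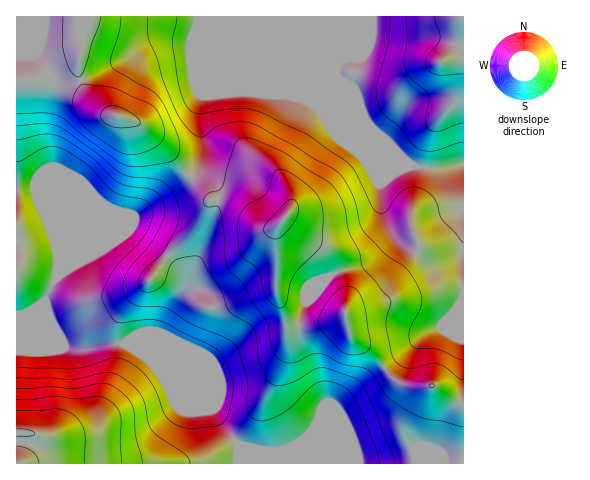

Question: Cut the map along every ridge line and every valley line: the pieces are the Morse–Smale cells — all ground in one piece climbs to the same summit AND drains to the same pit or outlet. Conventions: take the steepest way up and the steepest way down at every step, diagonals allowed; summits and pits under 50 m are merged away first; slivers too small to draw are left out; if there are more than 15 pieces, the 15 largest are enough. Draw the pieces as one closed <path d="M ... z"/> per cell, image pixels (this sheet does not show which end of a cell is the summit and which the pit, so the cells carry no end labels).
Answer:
<path d="M192 178l-56 38-21 9-37 36-22 17 2-19-5-25-17-44-4-2-15 0-1 134 15 11 38 15 15 2 25-6 16 0 5 2 24 19 10 17 11 11 31 13 10 6 4 9 18 23 0 20 225 0 1-59-13-6-18-13-14 1-17-3-7-4-10-10-21 12-46 36 8-16-10-28-13-23-3-11 0-18 5-18 13-12 10-15 10-5-8-19-7-6-29-16-10-11-10 7-8 1-9-4-19-19-15-6-13 0z"/><path d="M259 93l-30 0-27 4-3 25 4 28-5 17-7 11 19 21 13 0 15 6 19 19 9 4 8-1 10-7 10 11 29 16 7 6 9 19 35-12 14-14 4-5 0-8 13 14 26 13 22-2 11-7-1-87-22 5-27-3-45-40-74-30z"/><path d="M340 16l-249 0-2 2-12 0 3 20 0 18-2 8 1 16 6 11 14 17 10 6 13 2 18 8 52 53 6-10 5-17-4-41 4-14 26-2 61 2 19 6 58 25 3-1-9-14-16-16-8-18 0-9 3-9z"/><path d="M90 16l-74 1 0 170 16 1 4 2 17 44 5 25-1 18 21-16 37-36 21-9 45-30 10-8-20-24-31-30-11-5-25-7-19-21-7-17 2-36-3-19 12-1z"/><path d="M17 323l0 141 221-1 0-19-18-23-4-9-10-6-31-13-11-11-10-17-24-19-5-2-16 0-25 6-15-2-38-15z"/><path d="M462 16l-122 1 0 42-3 9 0 9 5 12 19 22 9 14 44 41 27 3 23-5 0-105-20 1 4-2 10-12z"/><path d="M392 233l0 8-4 5-14 14-36 12 8 23-1 21 5 18 6 8 12 6 17 20 19-14 19-18 17-8 17-20 7-11-1-45-15 7-17 1-26-13z"/><path d="M337 273l-9 4-10 15-13 12-5 18 0 18 3 11 13 23 10 28-5 14 64-47-7-11-28-24-5-18 1-21-4-16z"/><path d="M463 297l-6 11-17 20-17 8-19 18-19 15 10 11 15 6 23 0 23 16 8 2z"/><path d="M463 16l-5 30-11 13 17-2z"/>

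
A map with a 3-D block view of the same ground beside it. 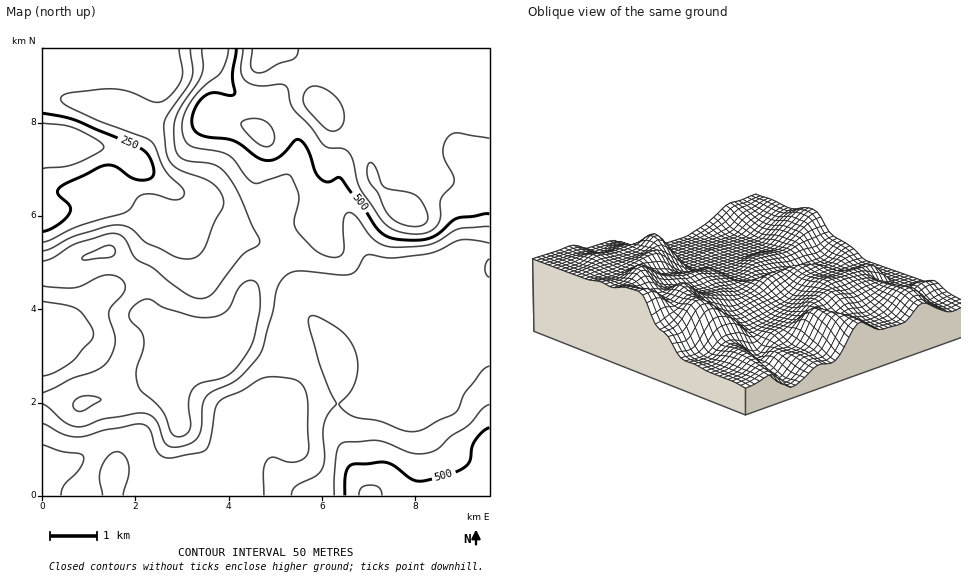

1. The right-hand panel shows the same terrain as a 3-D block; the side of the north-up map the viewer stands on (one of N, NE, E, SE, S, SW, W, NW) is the NW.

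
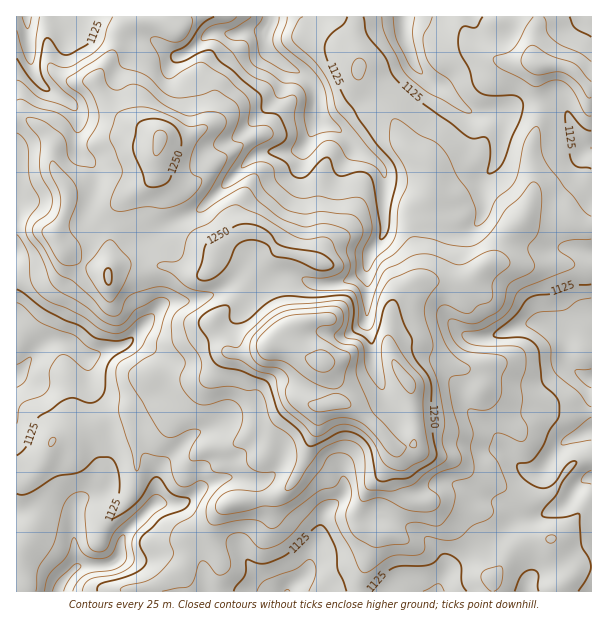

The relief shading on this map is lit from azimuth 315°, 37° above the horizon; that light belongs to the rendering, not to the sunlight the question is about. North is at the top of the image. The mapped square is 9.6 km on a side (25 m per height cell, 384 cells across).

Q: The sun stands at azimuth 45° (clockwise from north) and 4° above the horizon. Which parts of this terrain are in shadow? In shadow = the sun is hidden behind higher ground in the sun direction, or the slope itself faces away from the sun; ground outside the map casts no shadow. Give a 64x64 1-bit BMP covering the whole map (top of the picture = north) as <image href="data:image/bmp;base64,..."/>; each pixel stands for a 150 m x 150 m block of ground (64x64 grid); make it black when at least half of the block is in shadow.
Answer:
<image width="64" height="64" href="data:image/bmp;base64,Qk0+AgAAAAAAAD4AAAAoAAAAQAAAAEAAAAABAAEAAAAAAAACAAATCwAAEwsAAAIAAAAAAAAA////AAAAAAACAAAHAAAwQAQAAAf8AAAABzAAB/x4AAAD/AB3/HiAAAPeAGP+cYAAA4wQ4/4DAAADgB/j/A4AAAMAD/P8HgAAAQYP8f/8AAAAA/8J//AAAAAD+AD/4AAAABH/4P/gAAAAG9/4//AAAAAbz/7/4YAAABvP///AAAAAGf///8ABAAAQ////gAMAADB///8AAAAAMH///gAAAAAQP//8AAAAADB//4AAMAAAcH/+AGAgAIB4f//A4AAA4Hg//+DgAAD4MH//wMAAAP+A//8BwAAC/+H+fAGAAAD///xgAIAAAP///AABgGAA//f4ACGA8AD/54AAAYHgAP/j4AABgYAA/8H4AAGAAAD/wfwAAYAAB//A+AHhgAAC/wAAA+GAAAD8AAADgAAAAPgAAAAAAAAA+AAAAAAAAADwAAAAAOAAAMAAAAAA4AAAwAAAAABgAAD4AAAAAGAAAPgAAAAAYAAA+AAAAADgAAD4DAAAAOAAAPAeAAAA8AAA8B4AAAHwAADh3AAAB+AAAOGQAAAPwAAA4AAAAB+AAAPBAAAA/wAABwPAAAD+AAAPB8AAAPwAPg8PgAAA+AD/nx+AAAD4Aef+PwAAAfgHw/4wAAAH8A+D/GAAAA/wDgHAYAAAH+AcAABgAMAfABwAAGBBwA4AGAAAYEAHDAAYAABgAAMGABgAAA=="/>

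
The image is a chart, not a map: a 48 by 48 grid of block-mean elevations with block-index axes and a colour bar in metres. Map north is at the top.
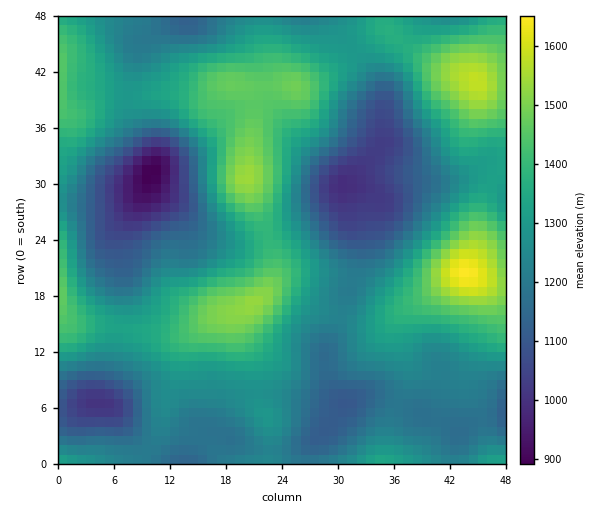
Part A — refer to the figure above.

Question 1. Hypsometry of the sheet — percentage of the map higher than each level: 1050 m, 94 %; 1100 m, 89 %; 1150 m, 82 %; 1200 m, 70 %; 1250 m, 55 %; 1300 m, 42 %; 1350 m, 30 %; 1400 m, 20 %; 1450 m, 12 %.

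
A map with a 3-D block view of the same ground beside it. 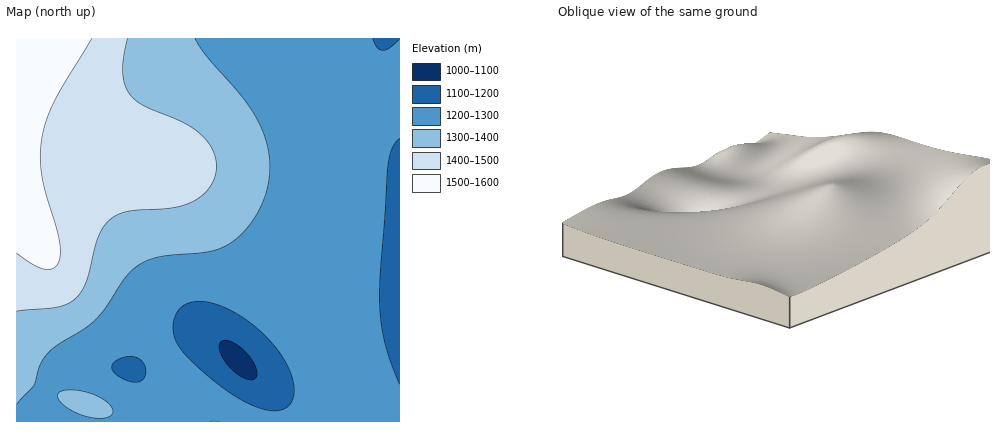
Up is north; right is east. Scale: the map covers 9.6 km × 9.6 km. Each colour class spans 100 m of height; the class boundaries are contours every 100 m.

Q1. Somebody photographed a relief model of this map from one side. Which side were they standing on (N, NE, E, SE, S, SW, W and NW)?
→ NE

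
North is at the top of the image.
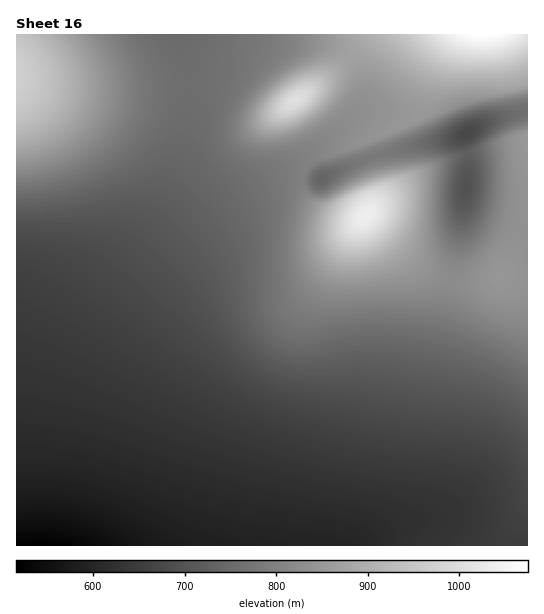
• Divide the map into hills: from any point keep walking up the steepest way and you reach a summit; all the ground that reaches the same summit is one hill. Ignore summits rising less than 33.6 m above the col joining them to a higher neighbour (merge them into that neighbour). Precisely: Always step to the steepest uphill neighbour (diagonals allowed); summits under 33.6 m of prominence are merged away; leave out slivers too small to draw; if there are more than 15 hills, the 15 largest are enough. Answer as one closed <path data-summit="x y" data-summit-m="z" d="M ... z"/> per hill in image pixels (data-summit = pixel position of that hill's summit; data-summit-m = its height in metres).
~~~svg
<path data-summit="366 215" data-summit-m="1038" d="M527 110l-37 11-32 17-40 7-57 16-40 18-22-4-21 3-47 24-26 19-27 22-35 37-26 32-18 29-18 36-10 32-7 31-13 105 476 1z"/><path data-summit="17 75" data-summit-m="970" d="M178 34l-162 1 1 511 23-1 1-93 3-27 8-38 12-34 19-36 70-98 15-28 11-30 9-44 0-41-5-31z"/><path data-summit="295 100" data-summit-m="1004" d="M213 34l-34 1 4 10 5 31 0 41-5 30-10 30-14 32-12 20-64 88-24 50-11 36-5 33-3 64 1 46 8 0 2-3 10-103 12-49 23-51 19-29 34-43 44-42 36-27 56-32 37-25 14-11 21-22 4-6 0-27-9-16-17-13-14-4-52 2z"/><path data-summit="483 35" data-summit-m="1075" d="M527 34l-314 1 56 10 52-2 14 4 12 8 9 10 7 15 0 19-6 10-35 33-37 25-56 32-36 27-44 42-34 43-19 29-13 27-14 37-10 55-8 73 0 11 13-103 13-52 8-20 22-40 22-32 26-29 23-24 37-30 30-19 26-13 18-6 32 4 40-18 57-16 40-7 32-17 37-11z"/>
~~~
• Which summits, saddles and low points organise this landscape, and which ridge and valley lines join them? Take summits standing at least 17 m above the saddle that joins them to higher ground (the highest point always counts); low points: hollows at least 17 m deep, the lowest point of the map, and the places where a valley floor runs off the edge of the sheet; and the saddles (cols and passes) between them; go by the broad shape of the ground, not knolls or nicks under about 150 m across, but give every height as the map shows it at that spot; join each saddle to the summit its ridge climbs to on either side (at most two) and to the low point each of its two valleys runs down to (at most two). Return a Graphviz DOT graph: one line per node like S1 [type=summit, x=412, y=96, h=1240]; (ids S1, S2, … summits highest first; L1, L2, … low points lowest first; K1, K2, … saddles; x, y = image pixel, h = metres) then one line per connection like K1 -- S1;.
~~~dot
graph terrain {
  S1 [type=summit, x=482, y=35, h=1075];
  S2 [type=summit, x=366, y=216, h=1038];
  S3 [type=summit, x=295, y=100, h=1004];
  S4 [type=summit, x=17, y=75, h=970];
  S5 [type=summit, x=527, y=137, h=848];
  L1 [type=low, x=37, y=545, h=516];
  L2 [type=low, x=467, y=133, h=675];
  L3 [type=low, x=466, y=187, h=696];
  L4 [type=low, x=322, y=179, h=736];
  K1 [type=saddle, x=350, y=57, h=868];
  K2 [type=saddle, x=451, y=280, h=821];
  K3 [type=saddle, x=303, y=176, h=796];
  K4 [type=saddle, x=374, y=156, h=782];
  K5 [type=saddle, x=187, y=84, h=756];
  K6 [type=saddle, x=467, y=152, h=727];
  K1 -- S1;
  K1 -- S3;
  K1 -- L1;
  K2 -- S2;
  K2 -- S5;
  K2 -- L1;
  K2 -- L3;
  K3 -- S1;
  K3 -- S2;
  K3 -- L1;
  K3 -- L4;
  K4 -- S1;
  K4 -- S2;
  K4 -- L2;
  K4 -- L4;
  K5 -- S3;
  K5 -- S4;
  K5 -- L1;
  K6 -- S2;
  K6 -- S5;
  K6 -- L2;
  K6 -- L3;
}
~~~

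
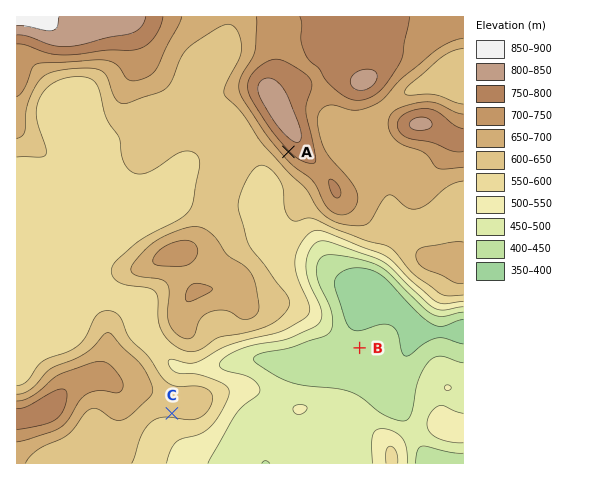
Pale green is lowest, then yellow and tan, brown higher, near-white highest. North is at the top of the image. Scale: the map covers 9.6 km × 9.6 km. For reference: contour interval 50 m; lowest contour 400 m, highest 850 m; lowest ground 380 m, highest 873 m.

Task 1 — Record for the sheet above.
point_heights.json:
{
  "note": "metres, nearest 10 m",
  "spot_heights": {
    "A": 740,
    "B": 430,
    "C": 610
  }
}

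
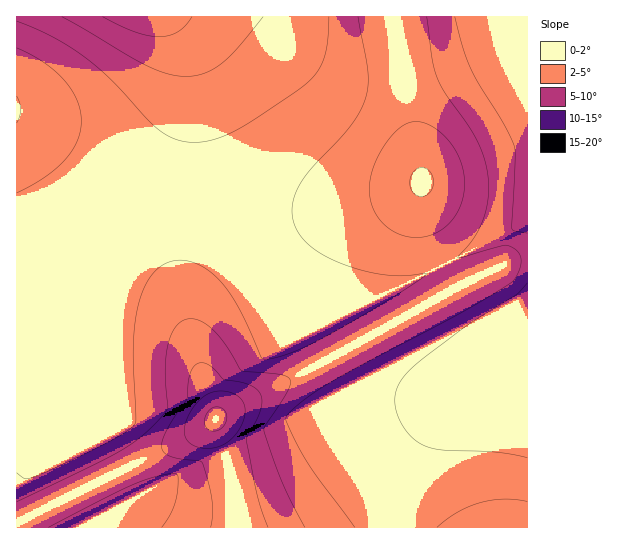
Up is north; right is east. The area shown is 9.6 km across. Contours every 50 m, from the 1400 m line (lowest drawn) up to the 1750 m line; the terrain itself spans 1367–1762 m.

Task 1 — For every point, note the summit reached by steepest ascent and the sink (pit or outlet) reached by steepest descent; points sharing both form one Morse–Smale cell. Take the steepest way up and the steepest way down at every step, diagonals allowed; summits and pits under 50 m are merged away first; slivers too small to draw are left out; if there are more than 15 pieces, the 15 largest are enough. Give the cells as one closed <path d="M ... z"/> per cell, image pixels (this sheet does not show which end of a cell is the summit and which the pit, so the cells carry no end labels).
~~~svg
<path d="M167 17l16 34 2 34-9 38-15 30-20 25-34 36-25 33-9 5-15 4-42 3 1 264 180-90 34-25 84-41 137-77 0-5-10-20-137 68-49-64-31-47-17-33-9-34-2-65-2-19-12-33z"/><path d="M527 259l-18 2-44 22-150 84-97 49-2 2 0 12 15 43 9 54 287 1z"/><path d="M393 16l-226 1 16 21 12 33 2 19 2 65 9 34 17 33 31 47 49 64 138-68-8-15-10-29-4-27 0-24z"/><path d="M165 16l-149 1 1 242 41-3 15-4 9-5 25-33 34-36 20-25 15-30 9-38-2-34-11-25z"/><path d="M527 16l-134 1 12 74 16 79 0 24 4 27 12 36 6 8 85-44z"/><path d="M215 420l-18 13-180 90-1 4 223 1 0-14-8-41-7-24-7-14z"/><path d="M527 221l-82 43-2 3 5 8 4 14 57-28 18-2z"/>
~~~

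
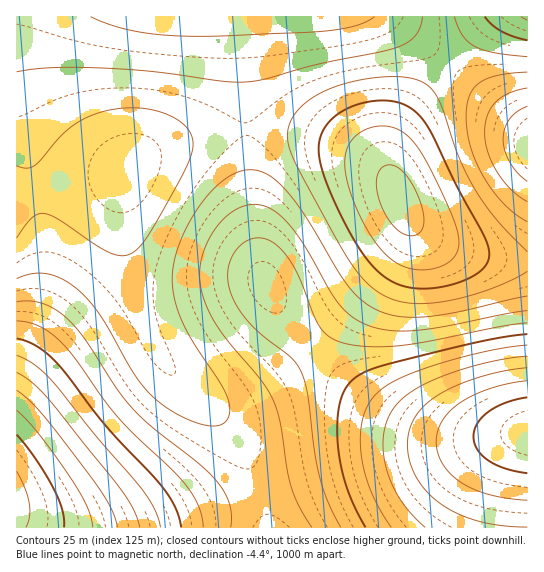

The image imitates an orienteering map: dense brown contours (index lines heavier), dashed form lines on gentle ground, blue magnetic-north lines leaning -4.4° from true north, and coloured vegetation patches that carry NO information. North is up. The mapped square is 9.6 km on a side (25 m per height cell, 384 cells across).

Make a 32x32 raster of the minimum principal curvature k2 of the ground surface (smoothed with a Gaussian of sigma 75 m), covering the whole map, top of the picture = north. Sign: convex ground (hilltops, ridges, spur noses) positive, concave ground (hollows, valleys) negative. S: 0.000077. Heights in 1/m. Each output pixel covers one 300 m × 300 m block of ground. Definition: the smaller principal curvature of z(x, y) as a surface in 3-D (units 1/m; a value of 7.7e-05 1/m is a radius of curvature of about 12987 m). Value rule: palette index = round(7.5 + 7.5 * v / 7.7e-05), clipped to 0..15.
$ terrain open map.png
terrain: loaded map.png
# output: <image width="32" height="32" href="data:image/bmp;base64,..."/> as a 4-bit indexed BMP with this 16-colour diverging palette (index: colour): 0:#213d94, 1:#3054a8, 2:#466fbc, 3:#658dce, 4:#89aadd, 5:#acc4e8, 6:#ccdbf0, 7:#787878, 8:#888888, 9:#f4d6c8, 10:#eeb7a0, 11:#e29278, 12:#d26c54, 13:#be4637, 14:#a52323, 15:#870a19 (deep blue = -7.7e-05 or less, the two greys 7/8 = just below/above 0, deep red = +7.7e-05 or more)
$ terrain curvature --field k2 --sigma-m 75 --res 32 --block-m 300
<image width="32" height="32" href="data:image/bmp;base64,Qk12AgAAAAAAAHYAAAAoAAAAIAAAACAAAAABAAQAAAAAAAACAAATCwAAEwsAABAAAAAAAAAAlD0hAKhUMAC8b0YAzo1lAN2qiQDoxKwA8NvMAHh4eACIiIgAyNb0AKC37gB4kuIAVGzSADdGvgAjI6UAGQqHACIhERIiIzNFVWZmZVVVZmciIiIzMzNEVVZmZmVVVVZmIiM0REREVVZmZmZVRERVViM0RVZVVVZmZmZlVEREREQzRVZ3dmZmd3d2ZUQzMiIiNFZniId3d3iIdlRDMiEREUVniJmYiIiImHZUMiEAAABFZ4mamYiIiYdlQyEQAAAANFeImpmYiIh2QyIREAAAACNWeJmYiIh3VDIhESIhERETRWeIiHd3ZUMhESIzNEREEkVneId3dlMhERIjRVZmZQI1Z3d3ZmZCERESNWd4d2UCNWZ3dmVVMQABI1aJmYdlEkVmdmZVRCAAEjVoq7mHZRNFZ2ZVRDMQABNGi8y6h2QTRnd2ZUQyEAEkaKzcuYdUI1Z4d2ZVQhABNomry6l2QyRXiId3ZUIQAkaJq7qYdUIkV4mIh2VDEAJHiaqph2QxNFeJmYh2QxADV4mqqYdUITVniZmYdlMhE1eJqqmHVCBFZ4mqmHZUMSRXiaqpdkMgVneJqph2VDIkZ5q7qGQgAFZ3iZqYdmVDNWeaupdTEABnd4iZmHdlVEVniamGMgAAd3d4iZh3ZlVVZ4mYZCEAAHd3d3iHd2ZlVWZ4dlMQAAF3Zmd3d3d3dmZmZmUyEAESd2ZmZ3d3d3dmVVVUIhESNHdmZmZmZnd2ZVVEMyIiNFd3ZmVVVVZmZlVEMyIiNFZ5"/>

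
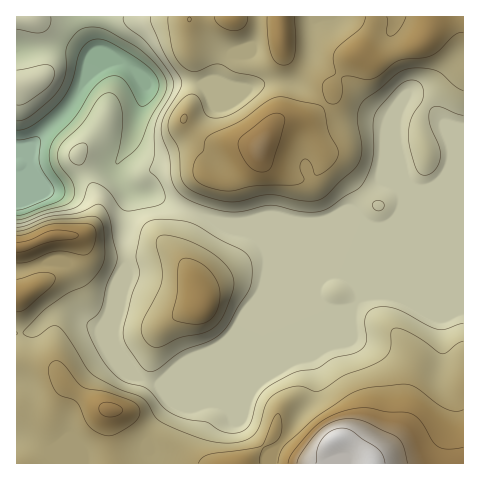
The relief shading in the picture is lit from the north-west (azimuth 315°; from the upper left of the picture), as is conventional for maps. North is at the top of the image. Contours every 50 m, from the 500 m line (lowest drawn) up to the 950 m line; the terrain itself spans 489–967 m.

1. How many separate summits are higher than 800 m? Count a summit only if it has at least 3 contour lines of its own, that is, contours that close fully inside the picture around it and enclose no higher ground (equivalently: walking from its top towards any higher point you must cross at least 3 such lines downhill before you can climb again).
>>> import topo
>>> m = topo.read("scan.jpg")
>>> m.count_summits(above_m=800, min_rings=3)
1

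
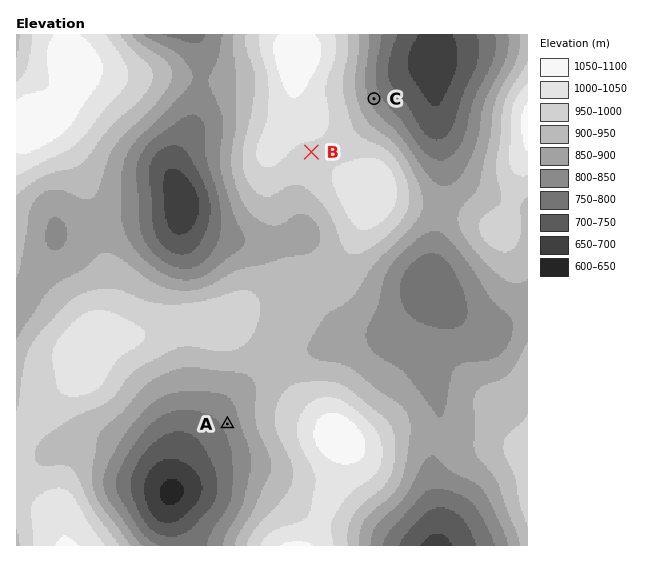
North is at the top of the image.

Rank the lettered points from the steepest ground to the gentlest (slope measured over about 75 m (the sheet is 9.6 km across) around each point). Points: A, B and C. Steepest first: C A B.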